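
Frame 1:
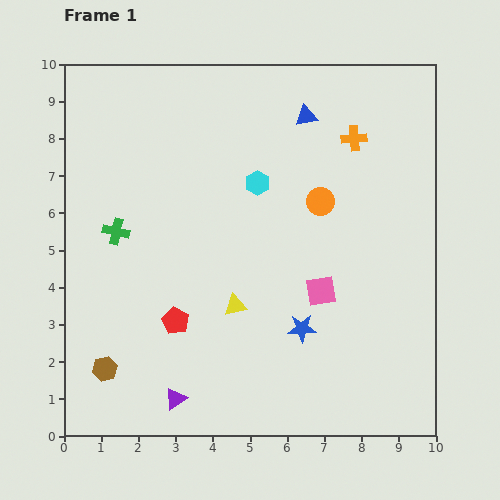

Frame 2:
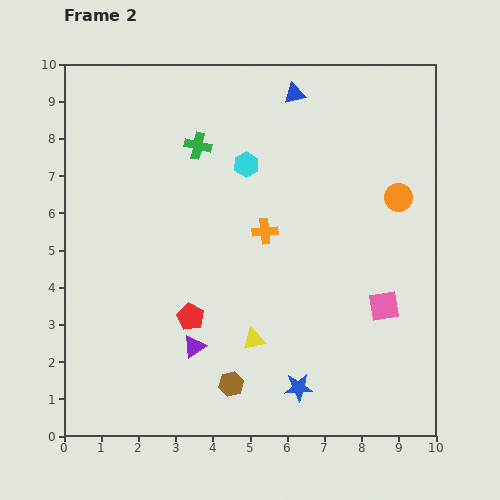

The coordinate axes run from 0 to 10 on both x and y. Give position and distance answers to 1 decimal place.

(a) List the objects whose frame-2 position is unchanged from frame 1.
none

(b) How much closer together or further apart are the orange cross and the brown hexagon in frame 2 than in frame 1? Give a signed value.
-4.9

Distance in frame 1: 9.1. Distance in frame 2: 4.2.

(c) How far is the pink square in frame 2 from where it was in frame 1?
1.7

The pink square moved from (6.9, 3.9) to (8.6, 3.5), a distance of √(1.7² + 0.4²) ≈ 1.7.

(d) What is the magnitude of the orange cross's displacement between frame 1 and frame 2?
3.5

The orange cross moved from (7.8, 8.0) to (5.4, 5.5), a distance of √(2.4² + 2.5²) ≈ 3.5.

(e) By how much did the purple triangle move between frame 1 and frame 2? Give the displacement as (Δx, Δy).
(0.5, 1.4)

The purple triangle was at (3.0, 1.0) in frame 1 and (3.5, 2.4) in frame 2.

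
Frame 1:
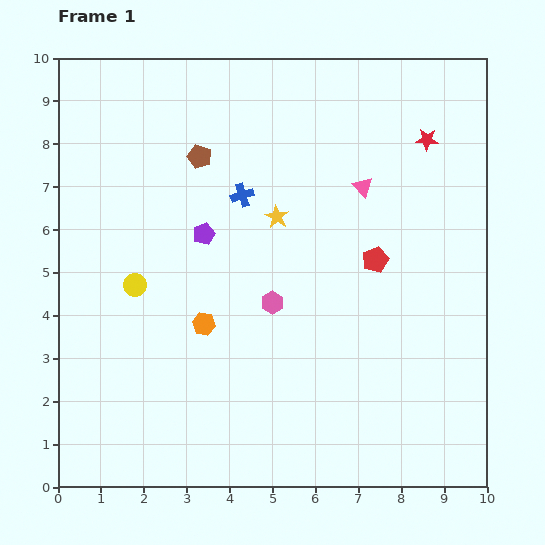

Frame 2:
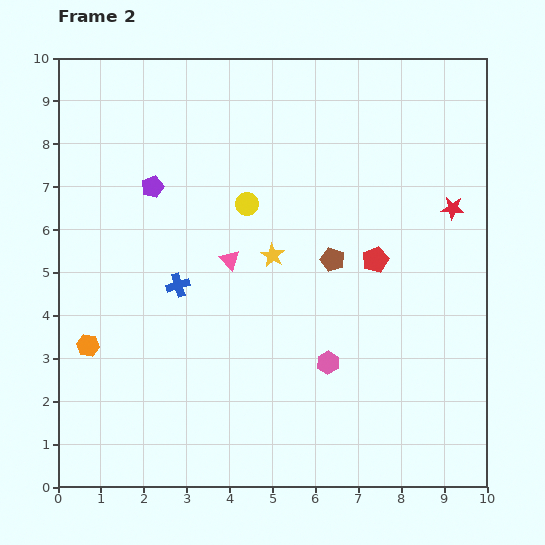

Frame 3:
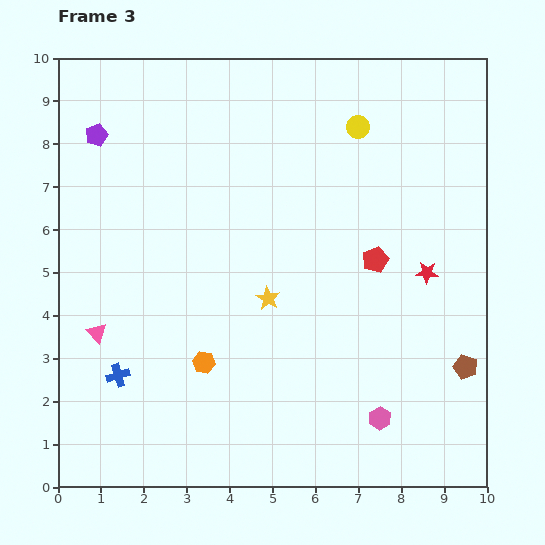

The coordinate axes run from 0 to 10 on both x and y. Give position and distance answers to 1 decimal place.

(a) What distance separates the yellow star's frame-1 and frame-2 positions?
0.9

The yellow star moved from (5.1, 6.3) to (5.0, 5.4), a distance of √(0.1² + 0.9²) ≈ 0.9.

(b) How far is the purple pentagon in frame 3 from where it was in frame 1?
3.4

The purple pentagon moved from (3.4, 5.9) to (0.9, 8.2), a distance of √(2.5² + 2.3²) ≈ 3.4.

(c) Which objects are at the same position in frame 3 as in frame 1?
the red pentagon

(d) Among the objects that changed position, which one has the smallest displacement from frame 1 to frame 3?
the orange hexagon

(moved 0.9)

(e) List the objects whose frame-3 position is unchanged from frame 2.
the red pentagon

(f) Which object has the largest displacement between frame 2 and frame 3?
the brown pentagon

(moved 4.0; next 3.5)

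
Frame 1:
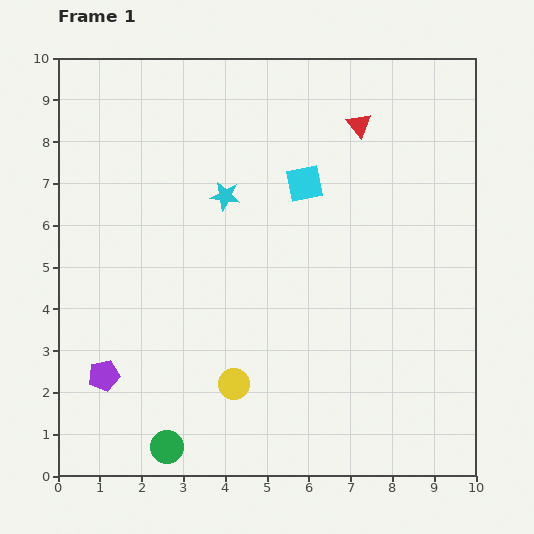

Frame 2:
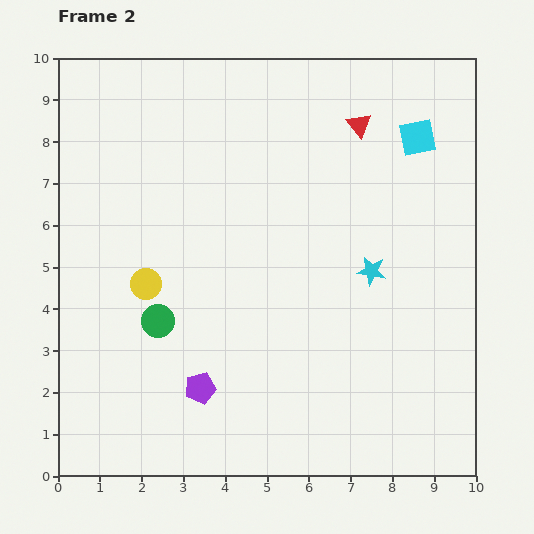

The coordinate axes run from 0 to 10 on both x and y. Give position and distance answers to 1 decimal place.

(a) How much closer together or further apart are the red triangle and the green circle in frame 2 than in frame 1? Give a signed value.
-2.3

Distance in frame 1: 9.0. Distance in frame 2: 6.7.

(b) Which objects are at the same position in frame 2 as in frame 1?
the red triangle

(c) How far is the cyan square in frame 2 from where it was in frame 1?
2.9

The cyan square moved from (5.9, 7.0) to (8.6, 8.1), a distance of √(2.7² + 1.1²) ≈ 2.9.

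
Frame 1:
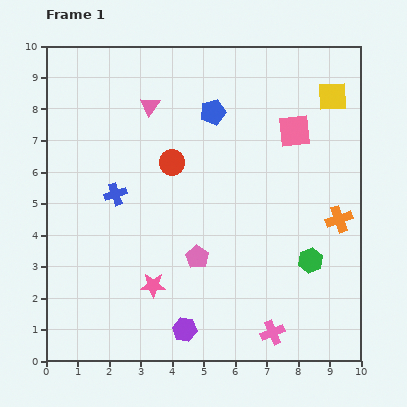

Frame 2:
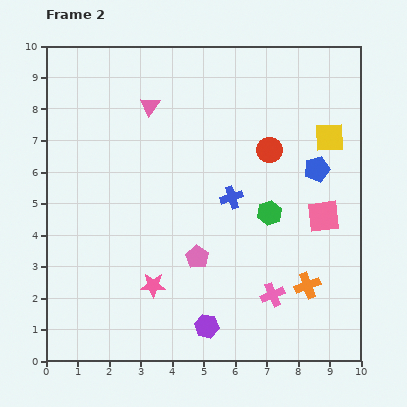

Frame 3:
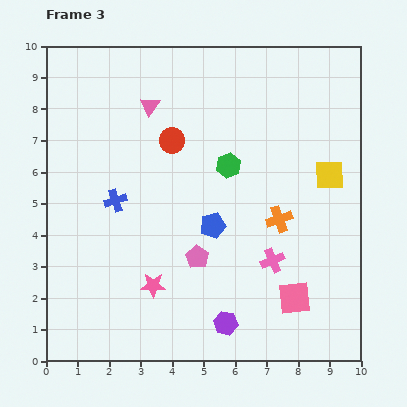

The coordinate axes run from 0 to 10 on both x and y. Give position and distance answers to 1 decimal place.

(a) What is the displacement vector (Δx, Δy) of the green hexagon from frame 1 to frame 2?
(-1.3, 1.5)

The green hexagon was at (8.4, 3.2) in frame 1 and (7.1, 4.7) in frame 2.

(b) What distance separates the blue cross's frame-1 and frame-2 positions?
3.7

The blue cross moved from (2.2, 5.3) to (5.9, 5.2), a distance of √(3.7² + 0.1²) ≈ 3.7.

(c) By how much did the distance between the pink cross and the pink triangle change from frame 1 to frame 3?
-1.9

Distance in frame 1: 8.2. Distance in frame 3: 6.3.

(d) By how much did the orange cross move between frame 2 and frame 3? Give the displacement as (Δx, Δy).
(-0.9, 2.1)

The orange cross was at (8.3, 2.4) in frame 2 and (7.4, 4.5) in frame 3.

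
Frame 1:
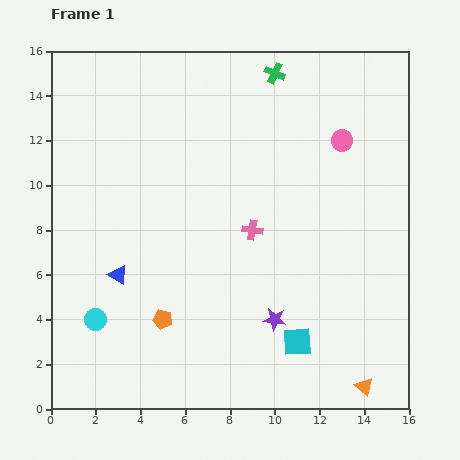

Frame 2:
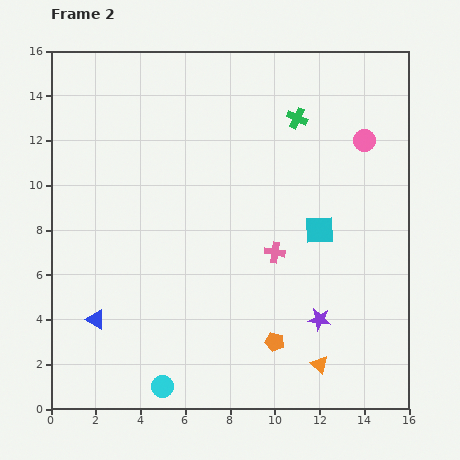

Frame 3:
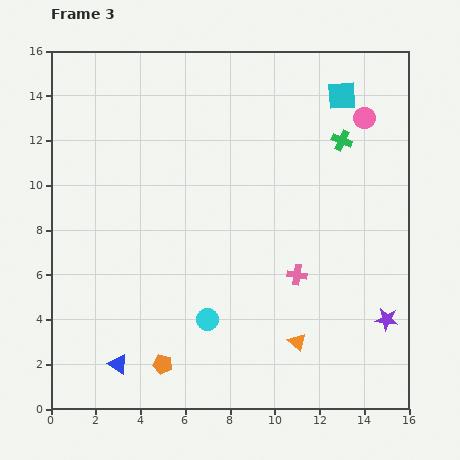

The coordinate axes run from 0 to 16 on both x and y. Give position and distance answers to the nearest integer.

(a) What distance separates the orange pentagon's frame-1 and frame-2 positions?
5

The orange pentagon moved from (5, 4) to (10, 3), a distance of √(5² + 1²) ≈ 5.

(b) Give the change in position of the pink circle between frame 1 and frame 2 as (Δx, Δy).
(1, 0)

The pink circle was at (13, 12) in frame 1 and (14, 12) in frame 2.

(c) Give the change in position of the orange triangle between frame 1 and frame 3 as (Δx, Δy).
(-3, 2)

The orange triangle was at (14, 1) in frame 1 and (11, 3) in frame 3.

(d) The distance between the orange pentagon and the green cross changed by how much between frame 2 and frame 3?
+3

Distance in frame 2: 10. Distance in frame 3: 13.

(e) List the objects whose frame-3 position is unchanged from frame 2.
none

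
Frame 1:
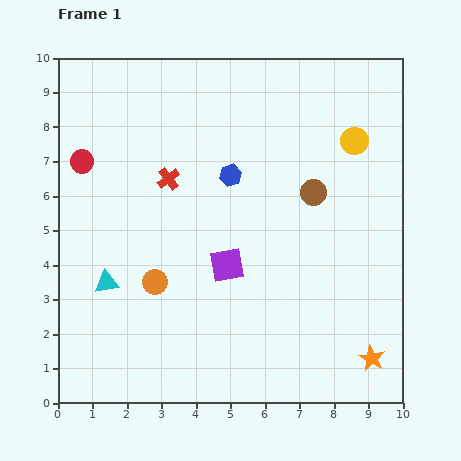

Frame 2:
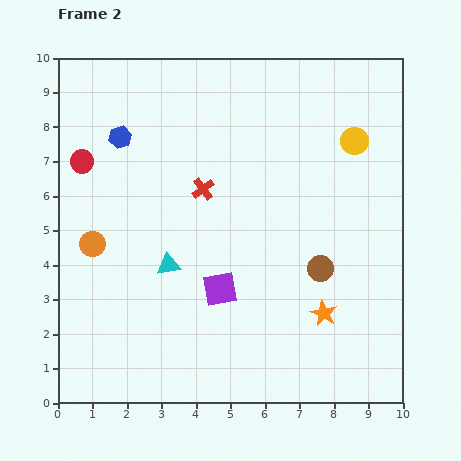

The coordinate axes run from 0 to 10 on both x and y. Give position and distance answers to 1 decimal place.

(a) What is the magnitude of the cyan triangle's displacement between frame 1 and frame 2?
1.9

The cyan triangle moved from (1.4, 3.5) to (3.2, 4.0), a distance of √(1.8² + 0.5²) ≈ 1.9.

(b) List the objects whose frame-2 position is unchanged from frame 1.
the red circle, the yellow circle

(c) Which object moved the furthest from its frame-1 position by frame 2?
the blue hexagon

(moved 3.4; next 2.2)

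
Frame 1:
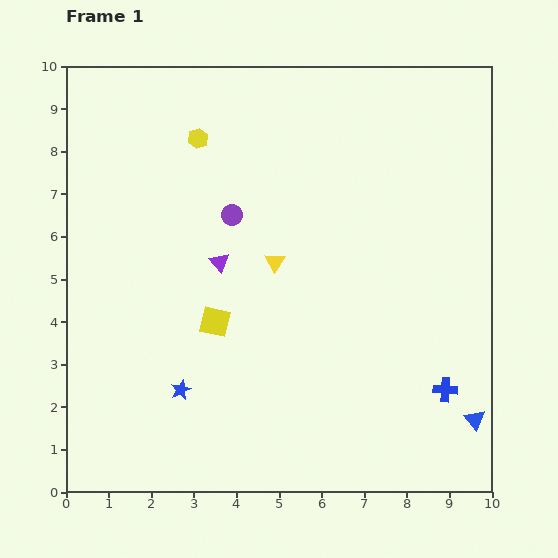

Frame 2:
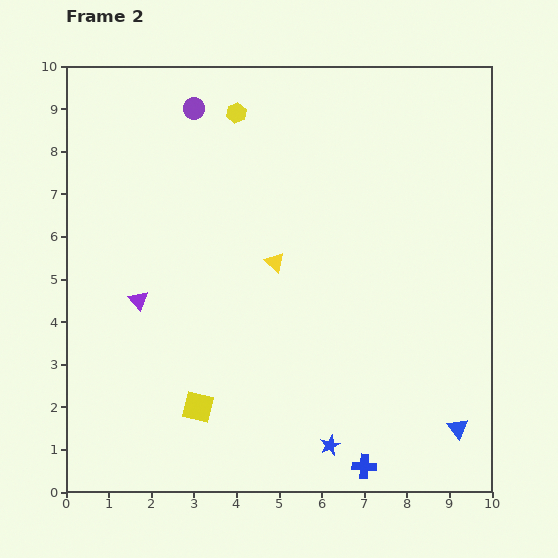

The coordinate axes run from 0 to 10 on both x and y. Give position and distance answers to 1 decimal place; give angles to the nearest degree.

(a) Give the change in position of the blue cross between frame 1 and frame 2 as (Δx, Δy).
(-1.9, -1.8)

The blue cross was at (8.9, 2.4) in frame 1 and (7.0, 0.6) in frame 2.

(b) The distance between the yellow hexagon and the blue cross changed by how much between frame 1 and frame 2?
+0.5

Distance in frame 1: 8.3. Distance in frame 2: 8.8.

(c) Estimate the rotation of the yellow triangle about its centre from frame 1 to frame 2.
17° counter-clockwise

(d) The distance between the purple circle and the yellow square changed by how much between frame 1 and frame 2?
+4.5

Distance in frame 1: 2.5. Distance in frame 2: 7.0.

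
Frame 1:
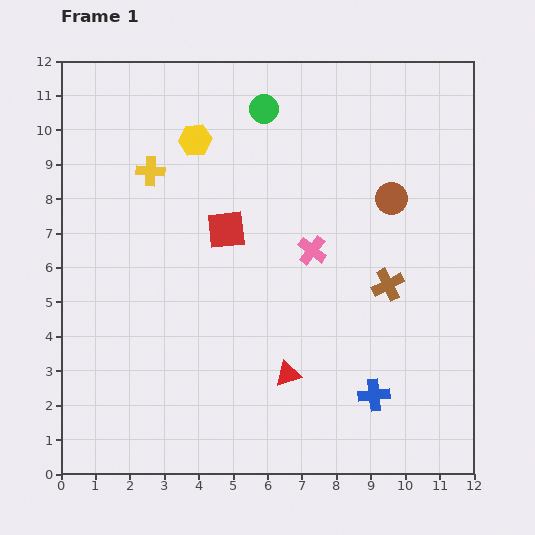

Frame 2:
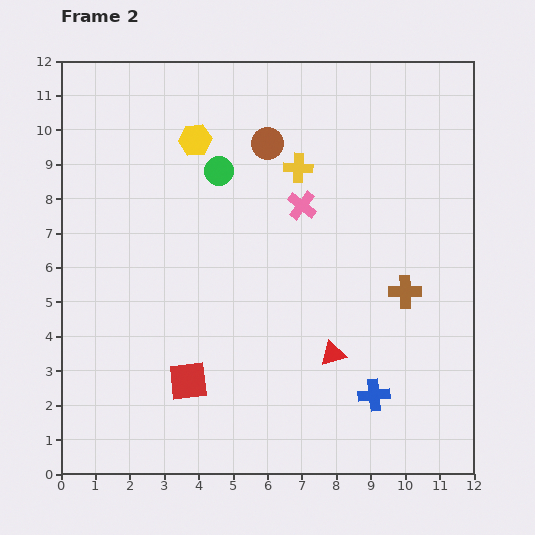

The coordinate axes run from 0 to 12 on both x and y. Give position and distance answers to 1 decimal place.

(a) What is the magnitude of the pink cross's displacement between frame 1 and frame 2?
1.3

The pink cross moved from (7.3, 6.5) to (7.0, 7.8), a distance of √(0.3² + 1.3²) ≈ 1.3.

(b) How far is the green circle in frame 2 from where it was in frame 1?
2.2

The green circle moved from (5.9, 10.6) to (4.6, 8.8), a distance of √(1.3² + 1.8²) ≈ 2.2.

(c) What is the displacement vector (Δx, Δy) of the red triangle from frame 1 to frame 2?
(1.3, 0.6)

The red triangle was at (6.6, 2.9) in frame 1 and (7.9, 3.5) in frame 2.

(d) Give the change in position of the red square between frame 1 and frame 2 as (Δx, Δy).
(-1.1, -4.4)

The red square was at (4.8, 7.1) in frame 1 and (3.7, 2.7) in frame 2.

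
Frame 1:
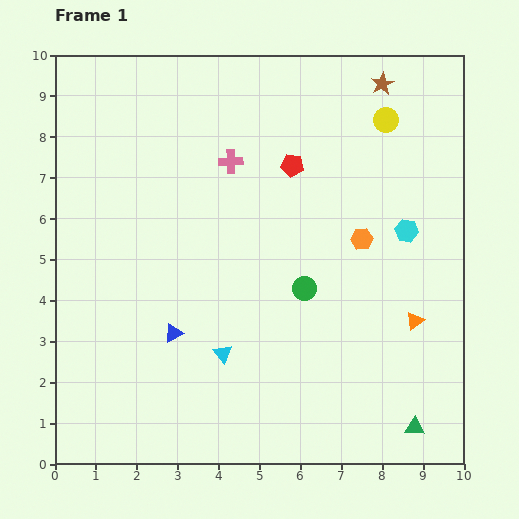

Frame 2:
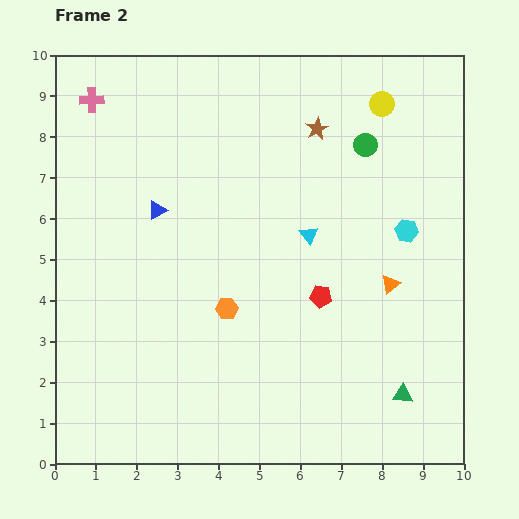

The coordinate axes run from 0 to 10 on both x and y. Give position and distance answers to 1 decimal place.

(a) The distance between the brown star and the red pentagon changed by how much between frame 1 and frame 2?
+1.1

Distance in frame 1: 3.0. Distance in frame 2: 4.1.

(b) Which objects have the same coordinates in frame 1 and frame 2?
the cyan hexagon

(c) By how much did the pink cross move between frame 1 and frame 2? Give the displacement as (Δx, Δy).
(-3.4, 1.5)

The pink cross was at (4.3, 7.4) in frame 1 and (0.9, 8.9) in frame 2.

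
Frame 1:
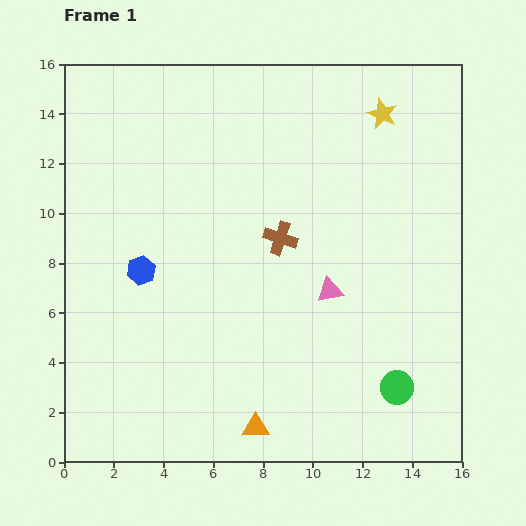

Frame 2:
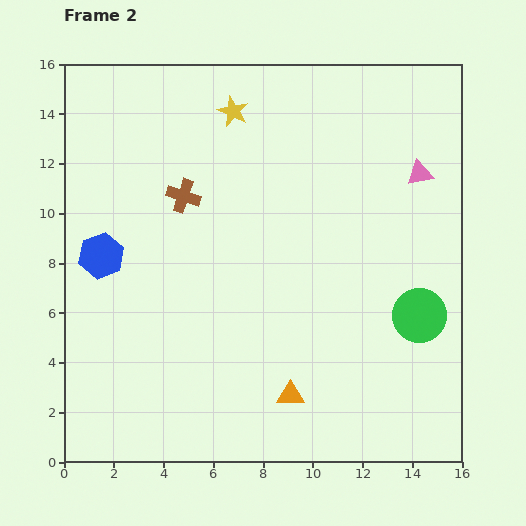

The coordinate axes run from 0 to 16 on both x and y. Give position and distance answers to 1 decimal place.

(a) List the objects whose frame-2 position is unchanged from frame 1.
none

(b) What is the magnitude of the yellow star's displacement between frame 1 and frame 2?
6.0

The yellow star moved from (12.8, 14.0) to (6.8, 14.1), a distance of √(6.0² + 0.1²) ≈ 6.0.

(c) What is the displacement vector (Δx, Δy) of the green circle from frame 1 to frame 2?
(0.9, 2.9)

The green circle was at (13.4, 3.0) in frame 1 and (14.3, 5.9) in frame 2.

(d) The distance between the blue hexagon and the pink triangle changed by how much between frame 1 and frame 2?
+5.6

Distance in frame 1: 7.6. Distance in frame 2: 13.2.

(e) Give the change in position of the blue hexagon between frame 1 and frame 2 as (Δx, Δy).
(-1.6, 0.6)

The blue hexagon was at (3.1, 7.7) in frame 1 and (1.5, 8.3) in frame 2.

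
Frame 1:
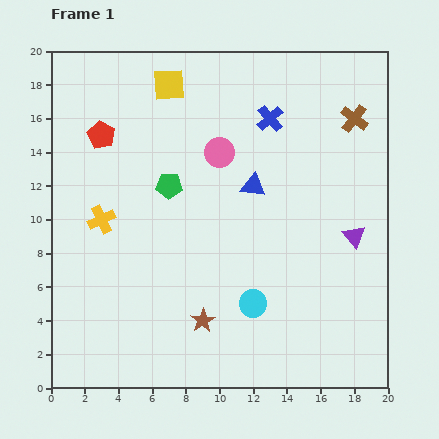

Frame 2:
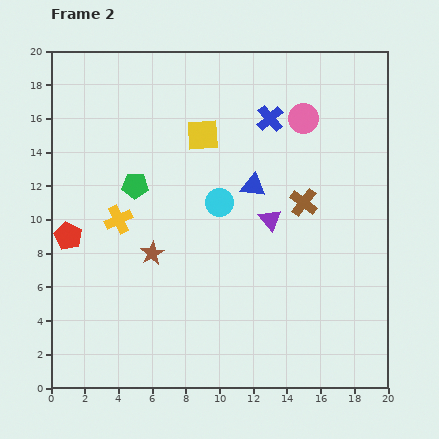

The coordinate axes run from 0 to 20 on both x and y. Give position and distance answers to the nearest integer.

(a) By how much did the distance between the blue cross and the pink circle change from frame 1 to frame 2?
-2

Distance in frame 1: 4. Distance in frame 2: 2.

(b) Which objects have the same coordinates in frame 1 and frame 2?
the blue cross, the blue triangle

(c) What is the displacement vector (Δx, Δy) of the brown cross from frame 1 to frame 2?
(-3, -5)

The brown cross was at (18, 16) in frame 1 and (15, 11) in frame 2.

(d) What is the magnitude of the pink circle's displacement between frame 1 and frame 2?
5

The pink circle moved from (10, 14) to (15, 16), a distance of √(5² + 2²) ≈ 5.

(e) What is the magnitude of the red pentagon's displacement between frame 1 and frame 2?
6

The red pentagon moved from (3, 15) to (1, 9), a distance of √(2² + 6²) ≈ 6.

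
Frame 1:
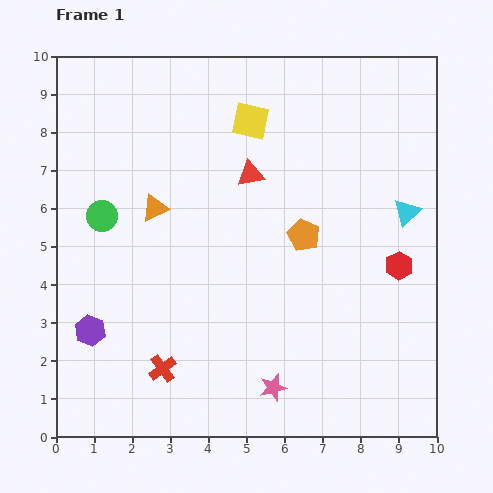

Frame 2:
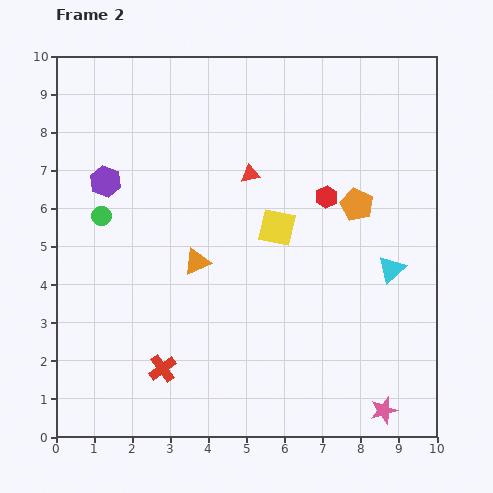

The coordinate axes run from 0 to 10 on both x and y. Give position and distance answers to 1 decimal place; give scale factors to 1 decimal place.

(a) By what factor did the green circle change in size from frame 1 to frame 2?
0.6×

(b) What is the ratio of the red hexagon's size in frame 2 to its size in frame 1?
0.8×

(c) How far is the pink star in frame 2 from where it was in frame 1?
3.0

The pink star moved from (5.7, 1.3) to (8.6, 0.7), a distance of √(2.9² + 0.6²) ≈ 3.0.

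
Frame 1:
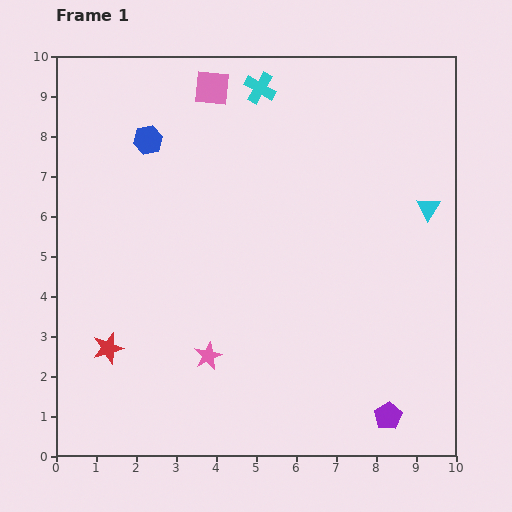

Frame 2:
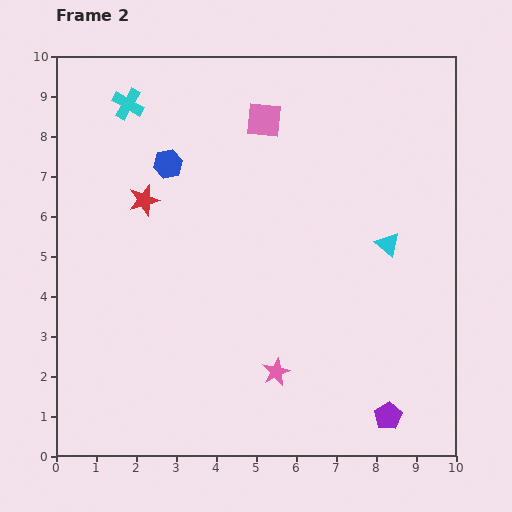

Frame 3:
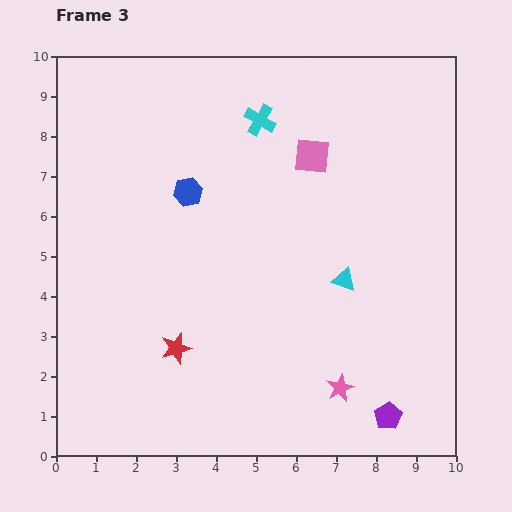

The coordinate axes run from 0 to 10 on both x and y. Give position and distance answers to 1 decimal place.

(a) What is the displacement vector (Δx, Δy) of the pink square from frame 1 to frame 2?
(1.3, -0.8)

The pink square was at (3.9, 9.2) in frame 1 and (5.2, 8.4) in frame 2.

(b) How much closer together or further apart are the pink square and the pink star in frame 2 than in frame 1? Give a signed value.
-0.4

Distance in frame 1: 6.7. Distance in frame 2: 6.3.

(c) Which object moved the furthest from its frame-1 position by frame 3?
the pink star

(moved 3.4; next 3.0)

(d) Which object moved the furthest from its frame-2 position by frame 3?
the red star

(moved 3.8; next 3.3)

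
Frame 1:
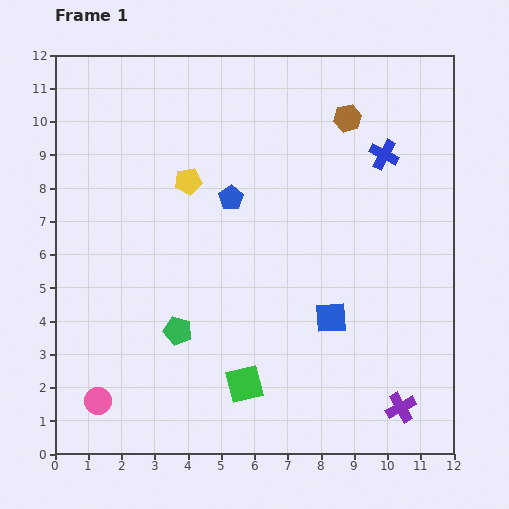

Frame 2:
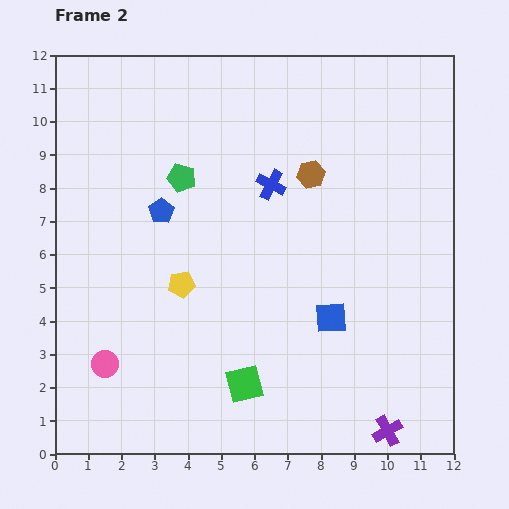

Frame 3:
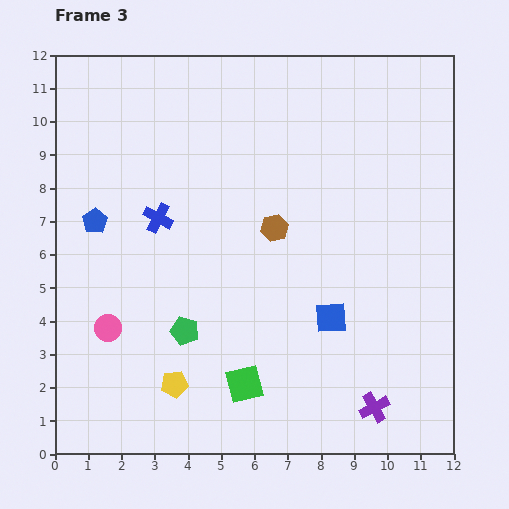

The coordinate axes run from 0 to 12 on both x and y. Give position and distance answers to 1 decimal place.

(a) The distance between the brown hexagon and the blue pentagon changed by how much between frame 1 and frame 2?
+0.4

Distance in frame 1: 4.2. Distance in frame 2: 4.6.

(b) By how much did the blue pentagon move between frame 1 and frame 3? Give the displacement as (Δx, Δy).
(-4.1, -0.7)

The blue pentagon was at (5.3, 7.7) in frame 1 and (1.2, 7.0) in frame 3.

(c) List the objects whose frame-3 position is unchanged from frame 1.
the blue square, the green square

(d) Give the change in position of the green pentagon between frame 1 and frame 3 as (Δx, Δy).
(0.2, 0.0)

The green pentagon was at (3.7, 3.7) in frame 1 and (3.9, 3.7) in frame 3.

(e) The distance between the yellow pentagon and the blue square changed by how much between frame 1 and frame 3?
-0.8

Distance in frame 1: 5.9. Distance in frame 3: 5.1.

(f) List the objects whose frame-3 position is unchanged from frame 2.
the blue square, the green square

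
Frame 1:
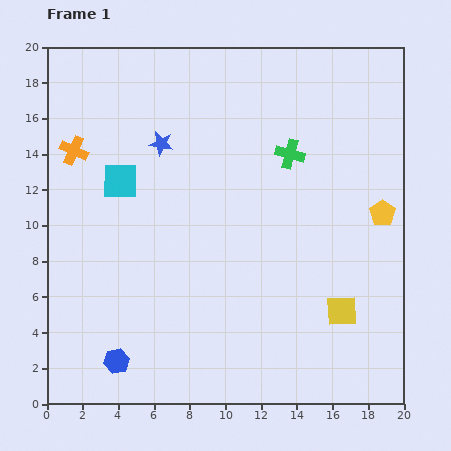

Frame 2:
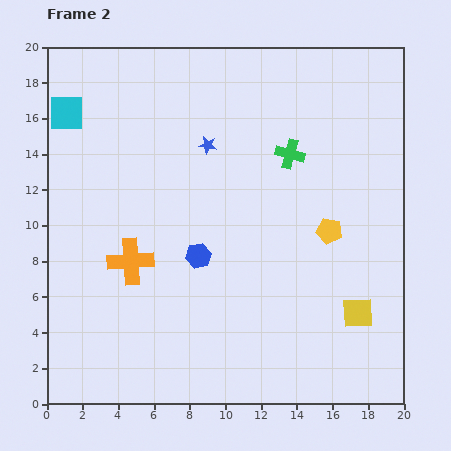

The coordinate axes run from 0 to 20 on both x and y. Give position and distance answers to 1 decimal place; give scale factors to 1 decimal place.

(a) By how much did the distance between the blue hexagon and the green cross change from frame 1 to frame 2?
-7.5

Distance in frame 1: 15.1. Distance in frame 2: 7.6.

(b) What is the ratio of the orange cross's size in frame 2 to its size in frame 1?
1.6×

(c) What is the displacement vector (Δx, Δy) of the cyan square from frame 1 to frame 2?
(-3.0, 3.8)

The cyan square was at (4.1, 12.5) in frame 1 and (1.1, 16.3) in frame 2.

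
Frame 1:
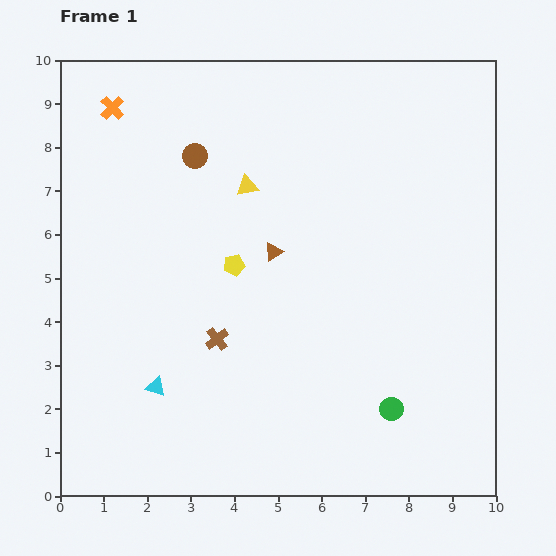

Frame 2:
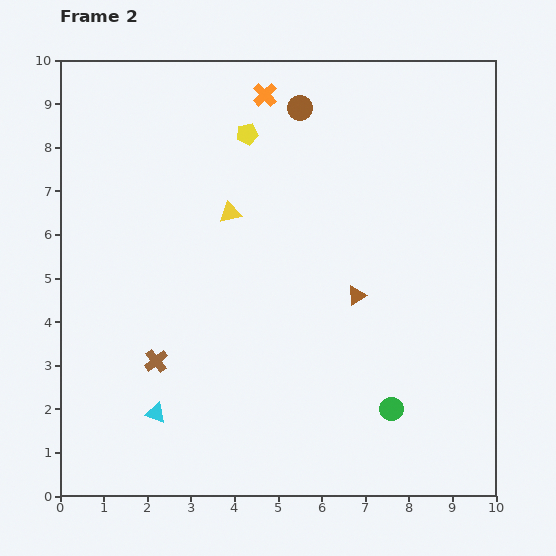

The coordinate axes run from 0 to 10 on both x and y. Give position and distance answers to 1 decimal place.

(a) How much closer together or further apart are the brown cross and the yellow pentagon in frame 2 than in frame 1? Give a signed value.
+3.9

Distance in frame 1: 1.7. Distance in frame 2: 5.6.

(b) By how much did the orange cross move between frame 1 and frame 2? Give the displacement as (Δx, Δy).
(3.5, 0.3)

The orange cross was at (1.2, 8.9) in frame 1 and (4.7, 9.2) in frame 2.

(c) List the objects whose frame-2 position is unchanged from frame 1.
the green circle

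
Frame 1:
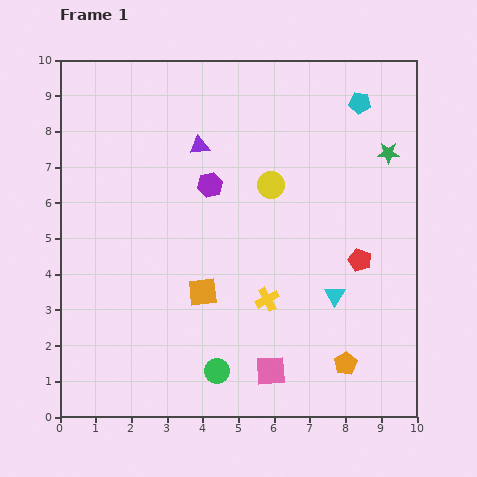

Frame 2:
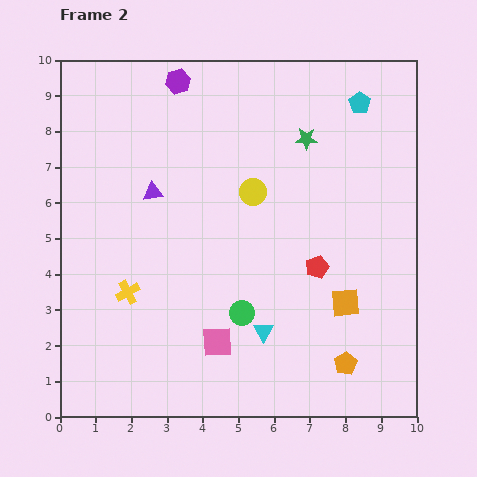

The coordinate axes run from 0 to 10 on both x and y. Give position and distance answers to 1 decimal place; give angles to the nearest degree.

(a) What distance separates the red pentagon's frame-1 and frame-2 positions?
1.2

The red pentagon moved from (8.4, 4.4) to (7.2, 4.2), a distance of √(1.2² + 0.2²) ≈ 1.2.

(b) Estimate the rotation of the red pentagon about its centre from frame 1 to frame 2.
30° clockwise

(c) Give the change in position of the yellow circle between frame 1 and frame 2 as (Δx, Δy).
(-0.5, -0.2)

The yellow circle was at (5.9, 6.5) in frame 1 and (5.4, 6.3) in frame 2.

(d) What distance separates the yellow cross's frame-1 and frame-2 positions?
3.9

The yellow cross moved from (5.8, 3.3) to (1.9, 3.5), a distance of √(3.9² + 0.2²) ≈ 3.9.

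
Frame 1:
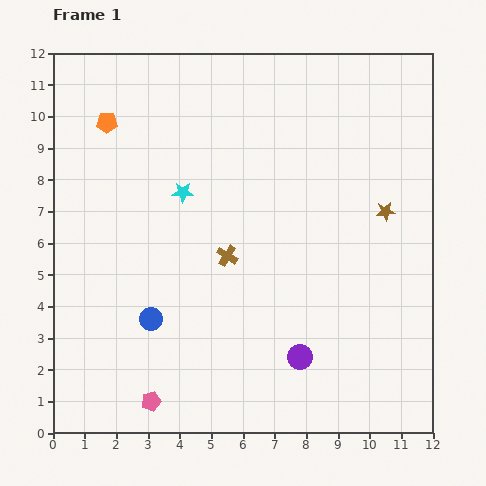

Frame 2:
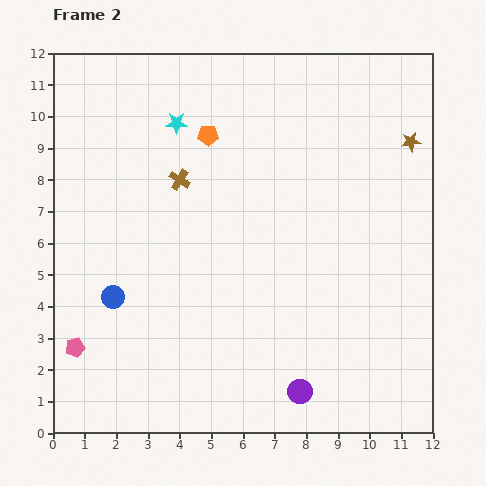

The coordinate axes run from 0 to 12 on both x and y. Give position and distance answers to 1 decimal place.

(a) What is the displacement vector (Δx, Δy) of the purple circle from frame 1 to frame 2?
(0.0, -1.1)

The purple circle was at (7.8, 2.4) in frame 1 and (7.8, 1.3) in frame 2.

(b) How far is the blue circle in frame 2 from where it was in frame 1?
1.4

The blue circle moved from (3.1, 3.6) to (1.9, 4.3), a distance of √(1.2² + 0.7²) ≈ 1.4.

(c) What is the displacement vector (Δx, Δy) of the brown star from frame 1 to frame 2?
(0.8, 2.2)

The brown star was at (10.5, 7.0) in frame 1 and (11.3, 9.2) in frame 2.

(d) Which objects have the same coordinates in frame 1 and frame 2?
none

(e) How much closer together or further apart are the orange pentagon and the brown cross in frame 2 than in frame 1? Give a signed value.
-4.0

Distance in frame 1: 5.7. Distance in frame 2: 1.7.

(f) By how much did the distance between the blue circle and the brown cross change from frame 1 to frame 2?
+1.2

Distance in frame 1: 3.1. Distance in frame 2: 4.3.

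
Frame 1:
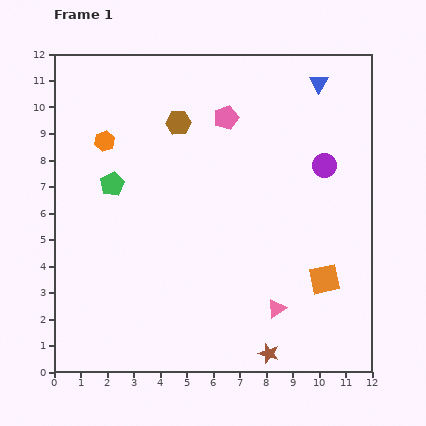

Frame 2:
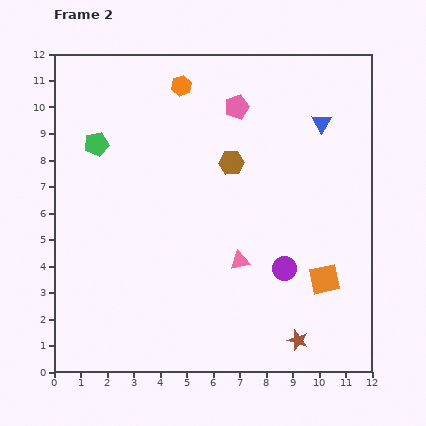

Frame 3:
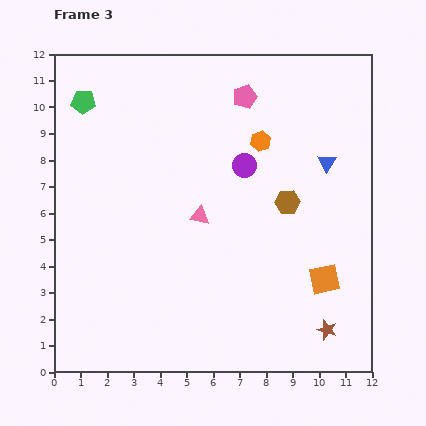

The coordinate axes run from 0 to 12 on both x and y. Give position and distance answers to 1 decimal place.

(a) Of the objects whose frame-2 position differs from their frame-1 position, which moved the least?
the pink pentagon

(moved 0.6)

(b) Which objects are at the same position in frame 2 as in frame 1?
the orange square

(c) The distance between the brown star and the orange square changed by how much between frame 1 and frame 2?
-1.0

Distance in frame 1: 3.5. Distance in frame 2: 2.5.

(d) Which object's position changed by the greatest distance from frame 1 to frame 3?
the orange hexagon

(moved 5.9; next 5.1)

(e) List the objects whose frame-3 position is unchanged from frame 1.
the orange square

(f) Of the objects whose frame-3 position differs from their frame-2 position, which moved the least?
the pink pentagon

(moved 0.5)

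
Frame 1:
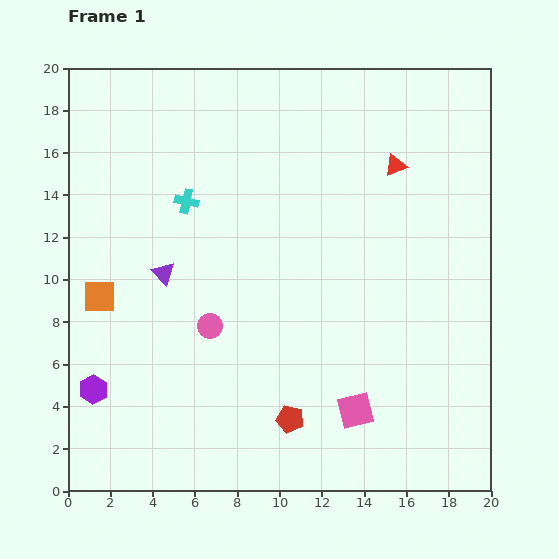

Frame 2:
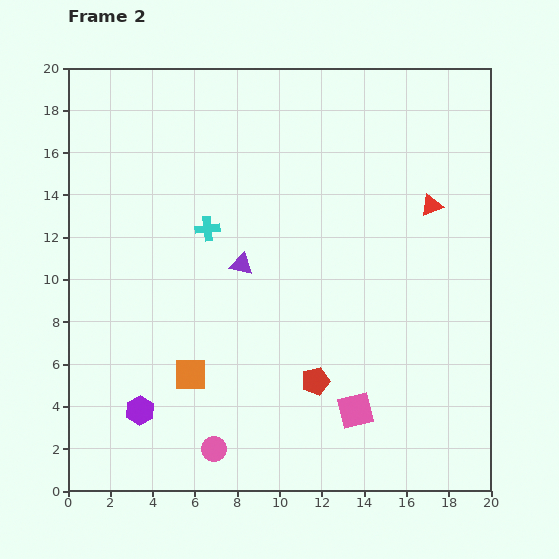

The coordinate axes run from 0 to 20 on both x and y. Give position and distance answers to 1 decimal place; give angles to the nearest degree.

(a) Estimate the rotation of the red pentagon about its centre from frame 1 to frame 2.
28° counter-clockwise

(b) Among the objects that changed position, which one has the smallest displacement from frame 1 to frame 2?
the cyan cross

(moved 1.6)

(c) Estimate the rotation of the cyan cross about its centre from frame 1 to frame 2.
19° counter-clockwise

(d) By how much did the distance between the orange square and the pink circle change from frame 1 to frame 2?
-1.7

Distance in frame 1: 5.4. Distance in frame 2: 3.7.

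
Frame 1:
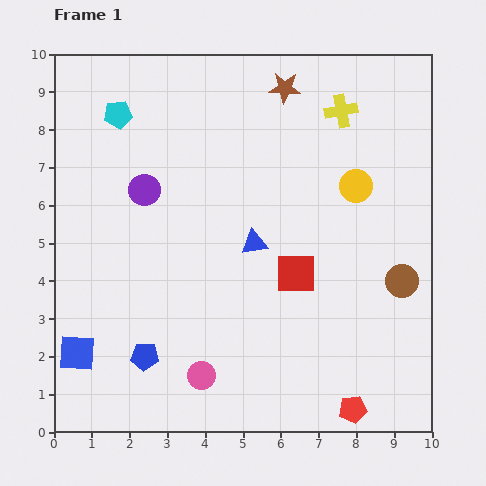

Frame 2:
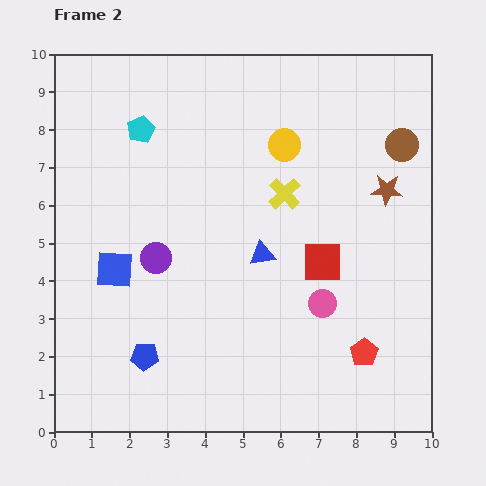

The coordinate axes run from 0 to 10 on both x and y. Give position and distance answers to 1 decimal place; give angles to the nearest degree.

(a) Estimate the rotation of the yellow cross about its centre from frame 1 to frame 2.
34° counter-clockwise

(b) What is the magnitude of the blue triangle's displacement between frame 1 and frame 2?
0.4

The blue triangle moved from (5.3, 5.0) to (5.5, 4.7), a distance of √(0.2² + 0.3²) ≈ 0.4.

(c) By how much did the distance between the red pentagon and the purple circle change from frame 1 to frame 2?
-2.0

Distance in frame 1: 8.0. Distance in frame 2: 6.0.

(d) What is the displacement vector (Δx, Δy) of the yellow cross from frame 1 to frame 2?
(-1.5, -2.2)

The yellow cross was at (7.6, 8.5) in frame 1 and (6.1, 6.3) in frame 2.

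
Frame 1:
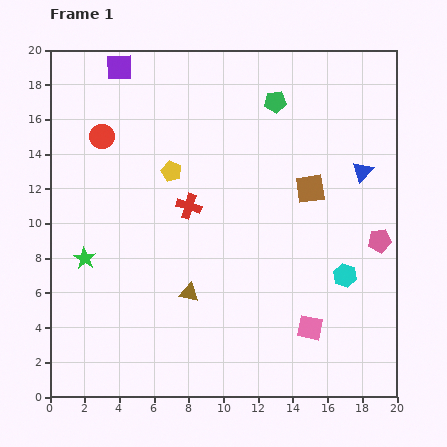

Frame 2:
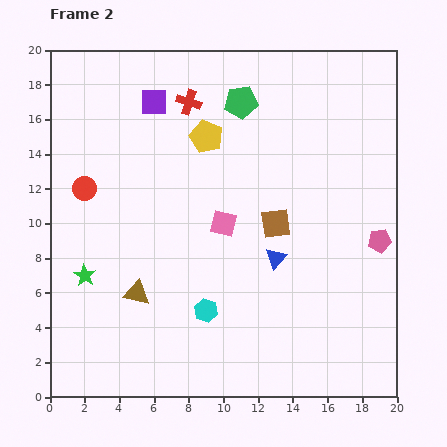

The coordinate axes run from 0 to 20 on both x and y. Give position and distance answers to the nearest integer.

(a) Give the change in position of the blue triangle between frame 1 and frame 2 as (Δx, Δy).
(-5, -5)

The blue triangle was at (18, 13) in frame 1 and (13, 8) in frame 2.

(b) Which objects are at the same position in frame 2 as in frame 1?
the pink pentagon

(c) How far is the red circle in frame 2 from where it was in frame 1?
3

The red circle moved from (3, 15) to (2, 12), a distance of √(1² + 3²) ≈ 3.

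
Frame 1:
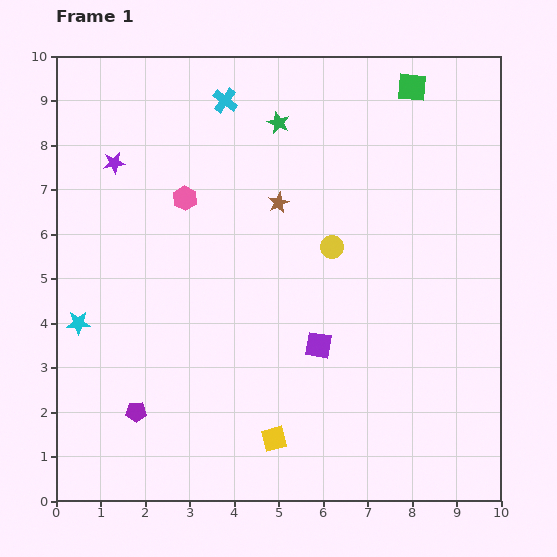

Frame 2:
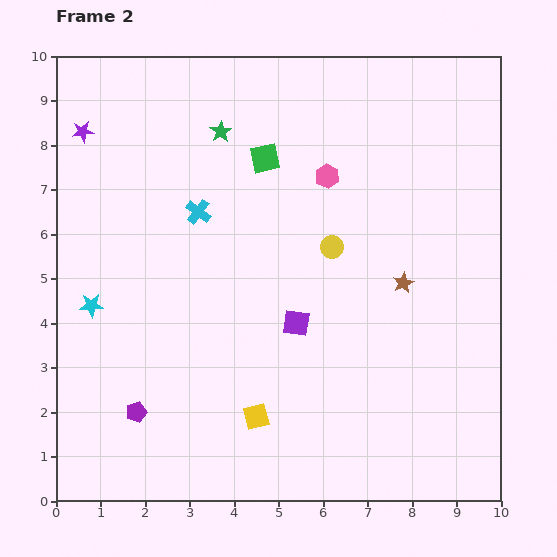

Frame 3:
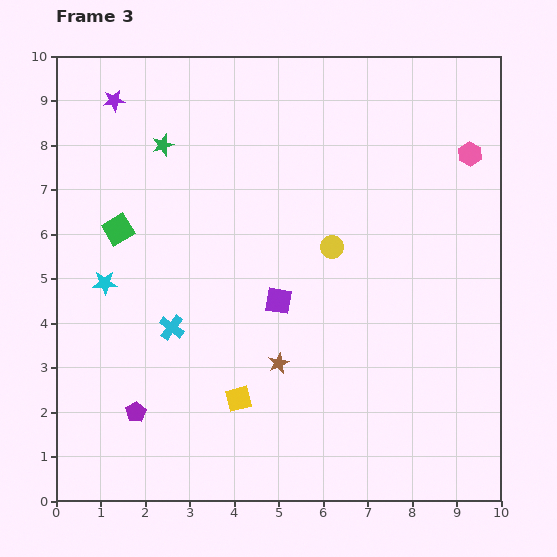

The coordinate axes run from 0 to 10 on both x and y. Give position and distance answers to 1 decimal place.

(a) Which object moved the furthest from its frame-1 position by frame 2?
the green square

(moved 3.7; next 3.3)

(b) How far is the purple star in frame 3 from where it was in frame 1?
1.4

The purple star moved from (1.3, 7.6) to (1.3, 9.0), a distance of √(0.0² + 1.4²) ≈ 1.4.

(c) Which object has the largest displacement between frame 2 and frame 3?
the green square

(moved 3.7; next 3.3)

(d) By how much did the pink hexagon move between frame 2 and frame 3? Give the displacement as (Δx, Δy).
(3.2, 0.5)

The pink hexagon was at (6.1, 7.3) in frame 2 and (9.3, 7.8) in frame 3.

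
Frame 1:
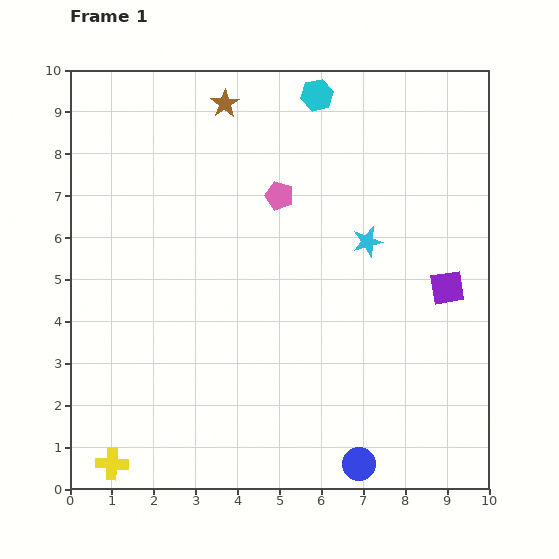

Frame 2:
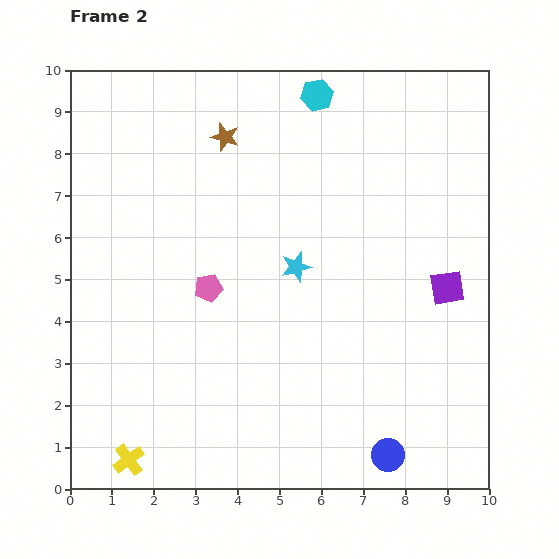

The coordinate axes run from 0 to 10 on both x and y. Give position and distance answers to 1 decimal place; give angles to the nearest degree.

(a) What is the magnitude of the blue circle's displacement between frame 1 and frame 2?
0.7

The blue circle moved from (6.9, 0.6) to (7.6, 0.8), a distance of √(0.7² + 0.2²) ≈ 0.7.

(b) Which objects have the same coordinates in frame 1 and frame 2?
the cyan hexagon, the purple square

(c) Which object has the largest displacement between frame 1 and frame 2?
the pink pentagon

(moved 2.8; next 1.8)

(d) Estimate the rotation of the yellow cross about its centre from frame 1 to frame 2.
38° counter-clockwise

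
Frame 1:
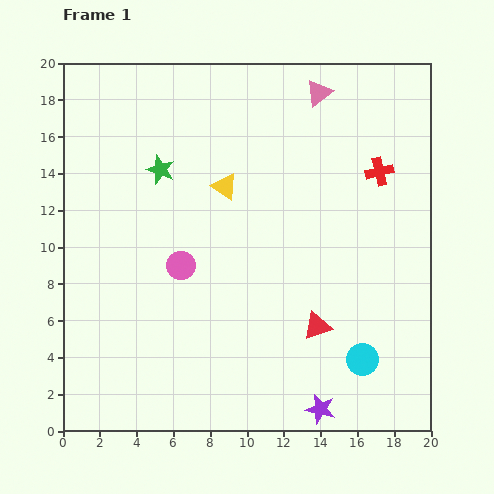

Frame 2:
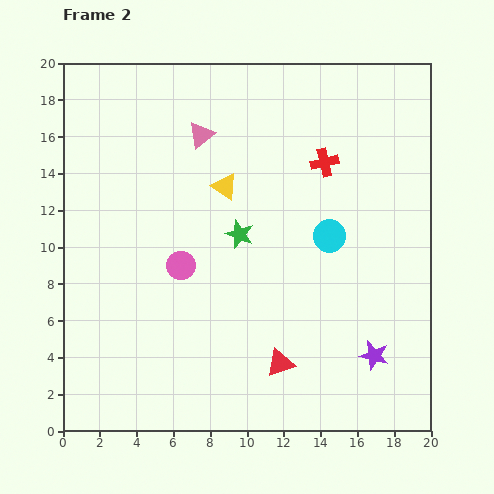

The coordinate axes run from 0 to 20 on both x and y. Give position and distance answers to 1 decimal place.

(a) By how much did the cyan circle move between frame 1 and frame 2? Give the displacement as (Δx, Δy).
(-1.8, 6.7)

The cyan circle was at (16.3, 3.9) in frame 1 and (14.5, 10.6) in frame 2.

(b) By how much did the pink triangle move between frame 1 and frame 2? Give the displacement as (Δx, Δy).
(-6.4, -2.3)

The pink triangle was at (13.9, 18.4) in frame 1 and (7.5, 16.1) in frame 2.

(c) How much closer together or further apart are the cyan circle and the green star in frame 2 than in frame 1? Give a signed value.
-10.2

Distance in frame 1: 15.1. Distance in frame 2: 4.9.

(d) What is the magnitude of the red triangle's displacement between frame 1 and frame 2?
2.8

The red triangle moved from (13.8, 5.7) to (11.8, 3.7), a distance of √(2.0² + 2.0²) ≈ 2.8.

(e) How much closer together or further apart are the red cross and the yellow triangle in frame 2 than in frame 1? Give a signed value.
-2.8

Distance in frame 1: 8.4. Distance in frame 2: 5.6.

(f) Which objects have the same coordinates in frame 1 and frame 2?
the pink circle, the yellow triangle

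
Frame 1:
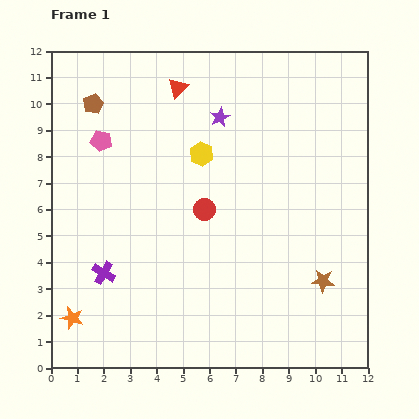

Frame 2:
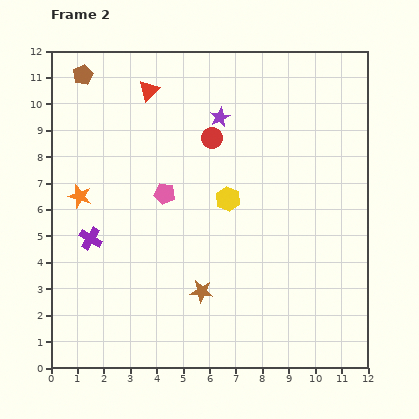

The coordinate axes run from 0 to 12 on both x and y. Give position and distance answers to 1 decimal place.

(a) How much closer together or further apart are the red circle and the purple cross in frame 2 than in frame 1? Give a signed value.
+1.5

Distance in frame 1: 4.5. Distance in frame 2: 6.0.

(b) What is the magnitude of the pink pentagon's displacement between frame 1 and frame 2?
3.1

The pink pentagon moved from (1.9, 8.6) to (4.3, 6.6), a distance of √(2.4² + 2.0²) ≈ 3.1.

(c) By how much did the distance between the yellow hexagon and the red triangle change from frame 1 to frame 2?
+2.4

Distance in frame 1: 2.7. Distance in frame 2: 5.1.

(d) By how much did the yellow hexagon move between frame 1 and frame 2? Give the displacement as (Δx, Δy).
(1.0, -1.7)

The yellow hexagon was at (5.7, 8.1) in frame 1 and (6.7, 6.4) in frame 2.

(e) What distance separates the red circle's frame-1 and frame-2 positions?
2.7

The red circle moved from (5.8, 6.0) to (6.1, 8.7), a distance of √(0.3² + 2.7²) ≈ 2.7.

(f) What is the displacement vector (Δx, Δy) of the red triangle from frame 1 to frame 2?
(-1.1, -0.1)

The red triangle was at (4.8, 10.6) in frame 1 and (3.7, 10.5) in frame 2.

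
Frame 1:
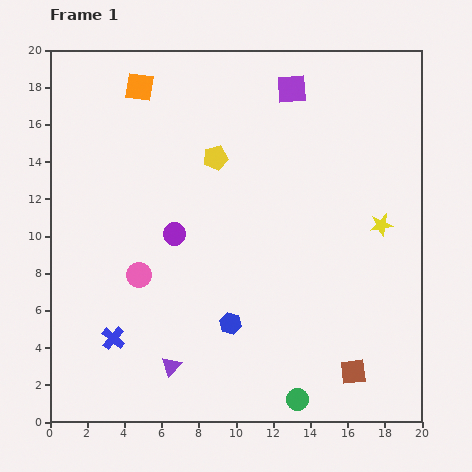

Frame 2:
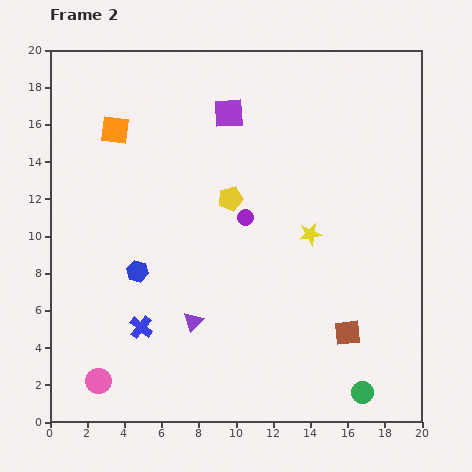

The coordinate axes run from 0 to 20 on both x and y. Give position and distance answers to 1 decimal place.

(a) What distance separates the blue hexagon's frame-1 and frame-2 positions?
5.7

The blue hexagon moved from (9.7, 5.3) to (4.7, 8.1), a distance of √(5.0² + 2.8²) ≈ 5.7.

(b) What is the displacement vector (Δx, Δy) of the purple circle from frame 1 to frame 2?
(3.8, 0.9)

The purple circle was at (6.7, 10.1) in frame 1 and (10.5, 11.0) in frame 2.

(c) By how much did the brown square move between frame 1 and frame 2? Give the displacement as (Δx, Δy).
(-0.3, 2.1)

The brown square was at (16.3, 2.7) in frame 1 and (16.0, 4.8) in frame 2.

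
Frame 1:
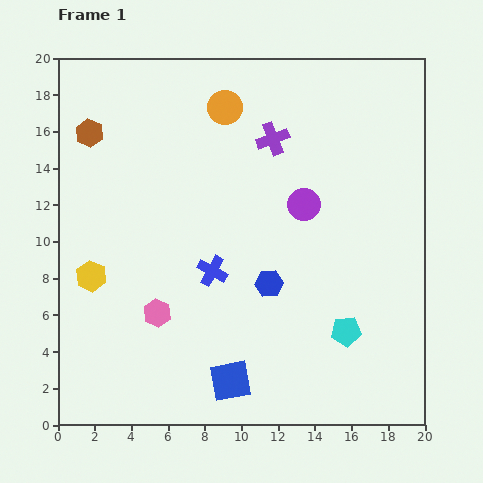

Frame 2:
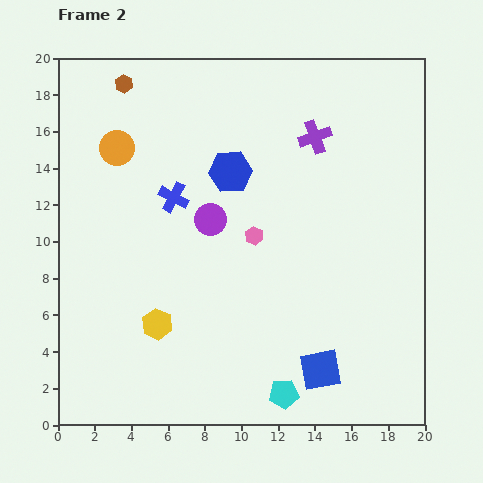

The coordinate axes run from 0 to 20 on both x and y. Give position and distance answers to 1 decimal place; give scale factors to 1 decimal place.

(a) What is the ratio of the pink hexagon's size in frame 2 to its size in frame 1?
0.7×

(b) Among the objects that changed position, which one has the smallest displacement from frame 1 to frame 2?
the purple cross

(moved 2.3)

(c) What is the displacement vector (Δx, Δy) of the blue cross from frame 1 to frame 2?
(-2.1, 4.0)

The blue cross was at (8.4, 8.4) in frame 1 and (6.3, 12.4) in frame 2.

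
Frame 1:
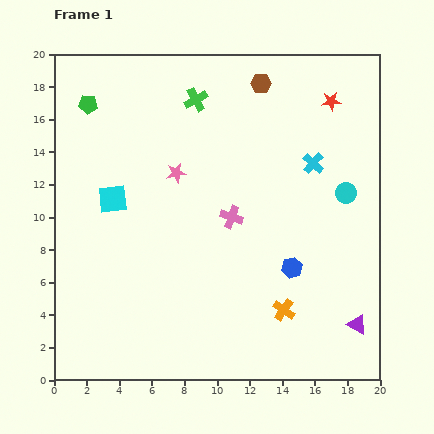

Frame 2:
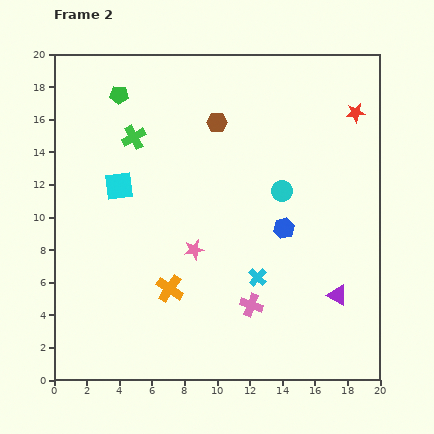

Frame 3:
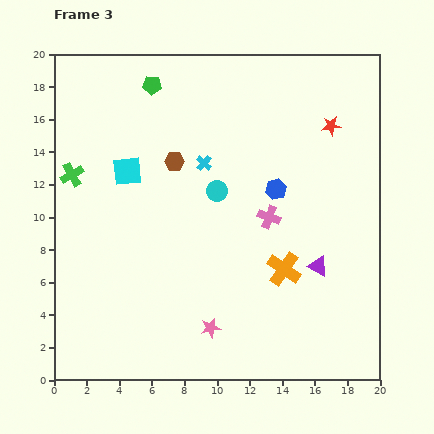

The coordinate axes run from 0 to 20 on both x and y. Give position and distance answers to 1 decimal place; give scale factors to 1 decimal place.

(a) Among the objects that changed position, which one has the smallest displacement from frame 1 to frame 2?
the cyan square

(moved 0.9)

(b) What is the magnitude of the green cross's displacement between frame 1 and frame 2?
4.4

The green cross moved from (8.7, 17.2) to (4.9, 14.9), a distance of √(3.8² + 2.3²) ≈ 4.4.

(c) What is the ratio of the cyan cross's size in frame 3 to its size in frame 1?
0.7×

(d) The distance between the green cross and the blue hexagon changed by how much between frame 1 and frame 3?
+0.6

Distance in frame 1: 11.9. Distance in frame 3: 12.5.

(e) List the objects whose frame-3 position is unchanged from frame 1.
none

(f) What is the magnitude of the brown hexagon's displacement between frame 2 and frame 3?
3.5

The brown hexagon moved from (10.0, 15.8) to (7.4, 13.4), a distance of √(2.6² + 2.4²) ≈ 3.5.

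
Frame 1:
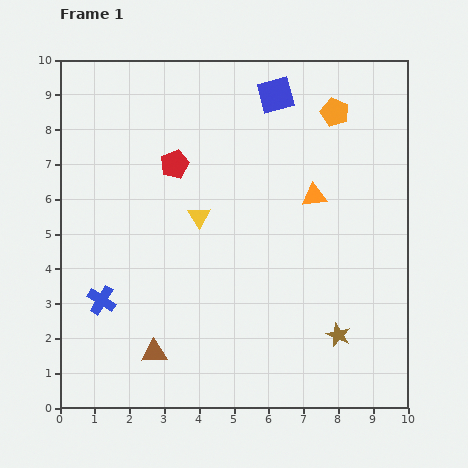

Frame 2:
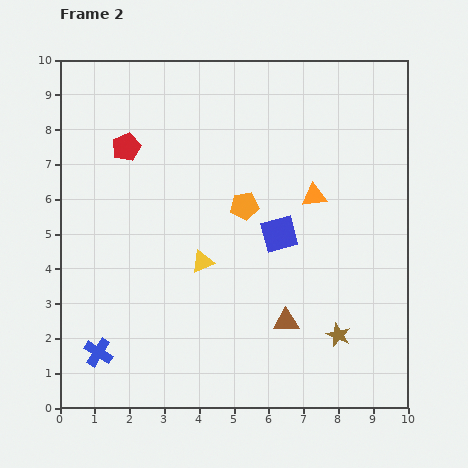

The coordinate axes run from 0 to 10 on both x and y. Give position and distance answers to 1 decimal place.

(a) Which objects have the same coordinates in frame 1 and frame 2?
the brown star, the orange triangle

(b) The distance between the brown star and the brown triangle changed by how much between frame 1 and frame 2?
-3.7

Distance in frame 1: 5.3. Distance in frame 2: 1.6.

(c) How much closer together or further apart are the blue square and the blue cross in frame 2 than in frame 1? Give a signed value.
-1.5

Distance in frame 1: 7.7. Distance in frame 2: 6.2.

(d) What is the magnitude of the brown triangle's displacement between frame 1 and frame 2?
3.9

The brown triangle moved from (2.7, 1.6) to (6.5, 2.5), a distance of √(3.8² + 0.9²) ≈ 3.9.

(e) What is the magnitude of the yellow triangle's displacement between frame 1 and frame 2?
1.3

The yellow triangle moved from (4.0, 5.5) to (4.1, 4.2), a distance of √(0.1² + 1.3²) ≈ 1.3.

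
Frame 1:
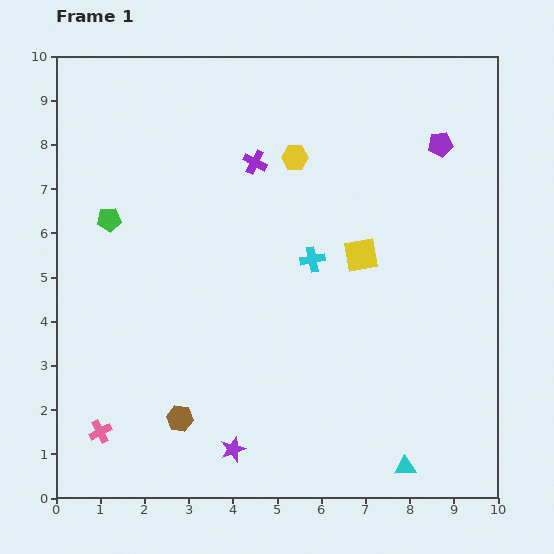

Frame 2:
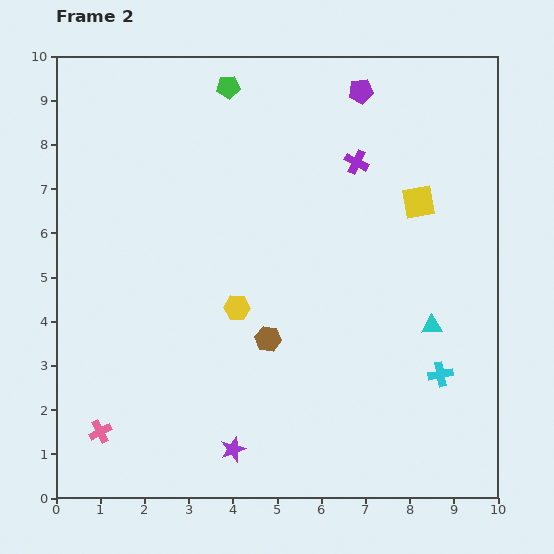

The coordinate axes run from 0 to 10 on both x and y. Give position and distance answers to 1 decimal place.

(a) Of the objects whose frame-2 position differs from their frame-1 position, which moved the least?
the yellow square

(moved 1.8)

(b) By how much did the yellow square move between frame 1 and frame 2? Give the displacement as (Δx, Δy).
(1.3, 1.2)

The yellow square was at (6.9, 5.5) in frame 1 and (8.2, 6.7) in frame 2.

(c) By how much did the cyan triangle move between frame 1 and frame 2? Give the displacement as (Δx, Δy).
(0.6, 3.2)

The cyan triangle was at (7.9, 0.7) in frame 1 and (8.5, 3.9) in frame 2.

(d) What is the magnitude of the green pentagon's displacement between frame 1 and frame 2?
4.0

The green pentagon moved from (1.2, 6.3) to (3.9, 9.3), a distance of √(2.7² + 3.0²) ≈ 4.0.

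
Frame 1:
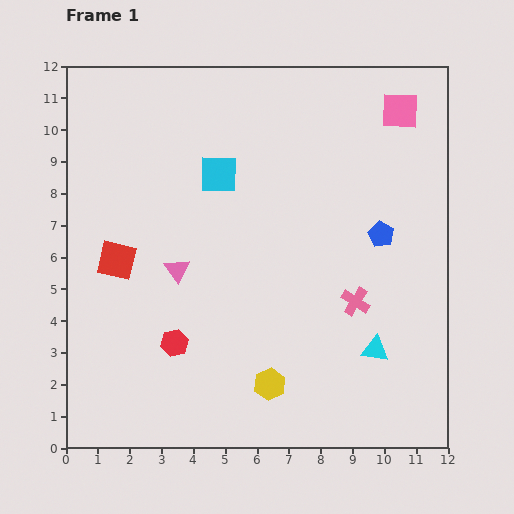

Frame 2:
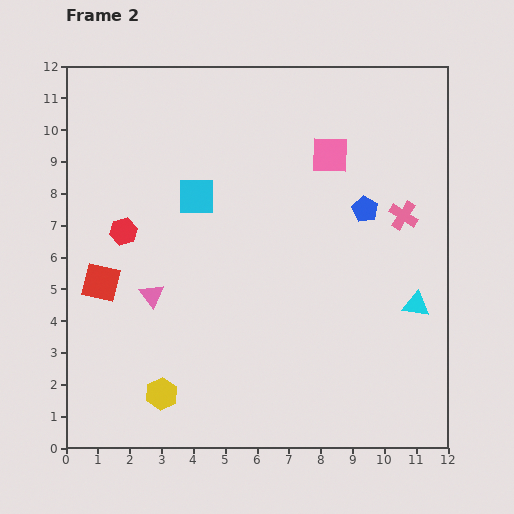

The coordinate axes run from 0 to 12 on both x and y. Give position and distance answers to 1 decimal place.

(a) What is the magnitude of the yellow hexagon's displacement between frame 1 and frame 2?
3.4

The yellow hexagon moved from (6.4, 2.0) to (3.0, 1.7), a distance of √(3.4² + 0.3²) ≈ 3.4.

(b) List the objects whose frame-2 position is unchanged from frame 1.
none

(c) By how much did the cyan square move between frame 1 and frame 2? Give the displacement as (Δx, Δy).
(-0.7, -0.7)

The cyan square was at (4.8, 8.6) in frame 1 and (4.1, 7.9) in frame 2.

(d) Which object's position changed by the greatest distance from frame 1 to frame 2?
the red hexagon

(moved 3.8; next 3.4)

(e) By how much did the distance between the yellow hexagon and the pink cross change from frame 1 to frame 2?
+5.7

Distance in frame 1: 3.7. Distance in frame 2: 9.4.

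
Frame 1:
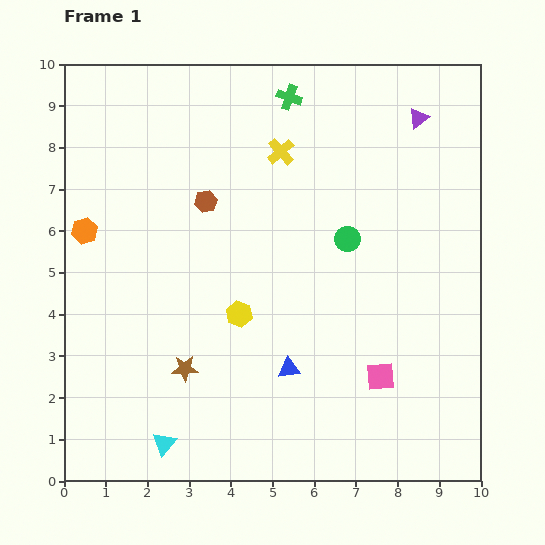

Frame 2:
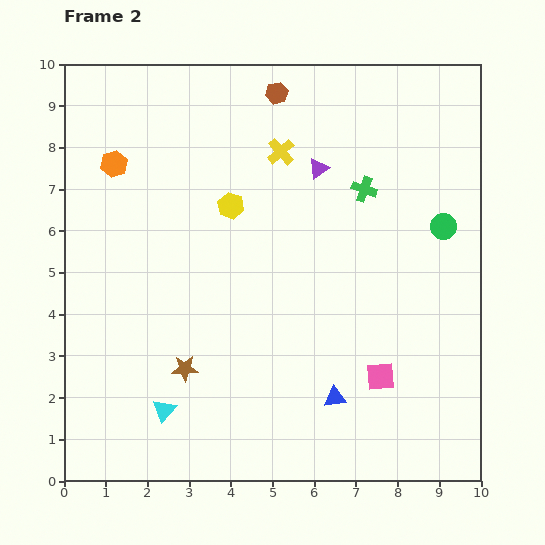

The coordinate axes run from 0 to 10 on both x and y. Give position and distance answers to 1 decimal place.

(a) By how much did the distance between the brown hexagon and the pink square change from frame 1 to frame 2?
+1.3

Distance in frame 1: 5.9. Distance in frame 2: 7.2.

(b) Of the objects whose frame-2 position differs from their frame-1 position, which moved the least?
the cyan triangle

(moved 0.8)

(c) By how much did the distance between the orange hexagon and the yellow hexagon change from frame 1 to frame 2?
-1.2

Distance in frame 1: 4.2. Distance in frame 2: 3.0.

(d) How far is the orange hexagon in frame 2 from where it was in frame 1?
1.7

The orange hexagon moved from (0.5, 6.0) to (1.2, 7.6), a distance of √(0.7² + 1.6²) ≈ 1.7.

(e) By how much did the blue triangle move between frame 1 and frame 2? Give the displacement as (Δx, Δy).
(1.1, -0.7)

The blue triangle was at (5.4, 2.7) in frame 1 and (6.5, 2.0) in frame 2.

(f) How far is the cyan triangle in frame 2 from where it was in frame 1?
0.8

The cyan triangle moved from (2.4, 0.9) to (2.4, 1.7), a distance of √(0.0² + 0.8²) ≈ 0.8.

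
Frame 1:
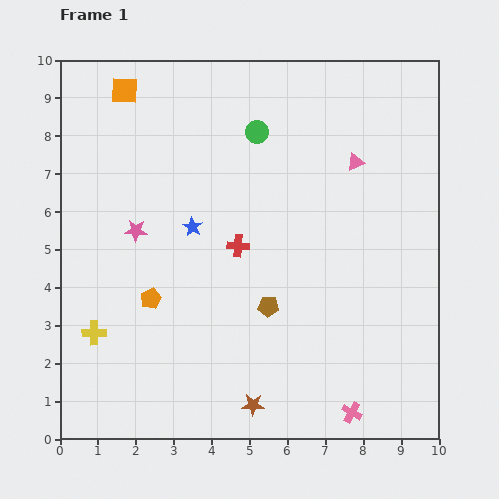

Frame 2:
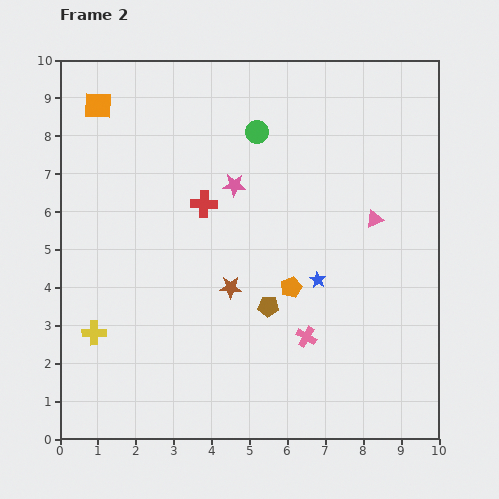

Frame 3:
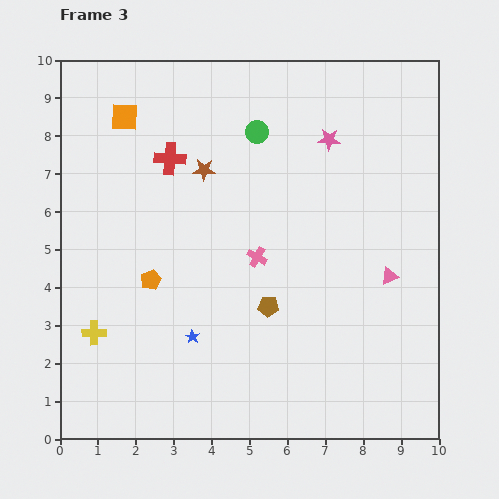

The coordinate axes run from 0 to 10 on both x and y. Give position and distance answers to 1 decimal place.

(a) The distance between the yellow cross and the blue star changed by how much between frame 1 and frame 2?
+2.3

Distance in frame 1: 3.8. Distance in frame 2: 6.1.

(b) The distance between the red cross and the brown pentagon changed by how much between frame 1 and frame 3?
+2.9

Distance in frame 1: 1.8. Distance in frame 3: 4.7.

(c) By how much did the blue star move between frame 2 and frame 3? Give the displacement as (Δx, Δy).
(-3.3, -1.5)

The blue star was at (6.8, 4.2) in frame 2 and (3.5, 2.7) in frame 3.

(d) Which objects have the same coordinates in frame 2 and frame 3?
the yellow cross, the green circle, the brown pentagon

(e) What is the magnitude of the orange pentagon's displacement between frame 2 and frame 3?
3.7

The orange pentagon moved from (6.1, 4.0) to (2.4, 4.2), a distance of √(3.7² + 0.2²) ≈ 3.7.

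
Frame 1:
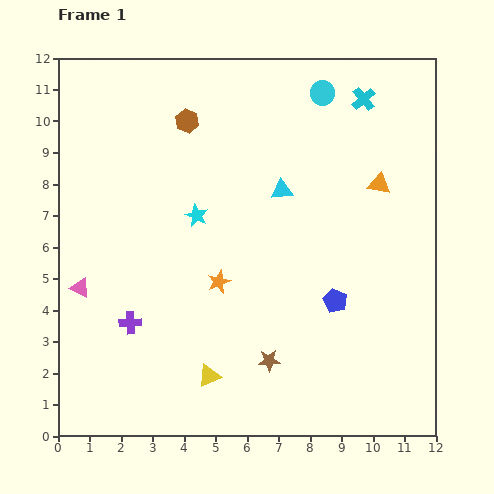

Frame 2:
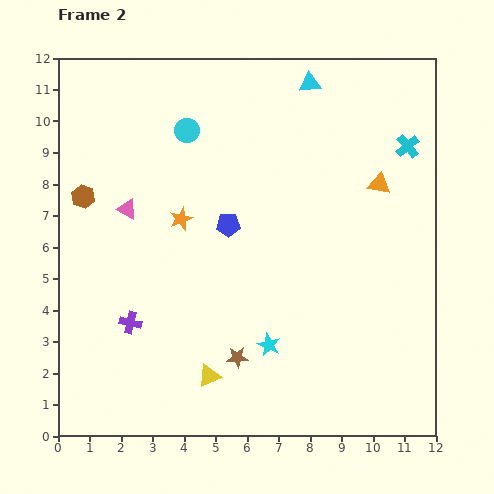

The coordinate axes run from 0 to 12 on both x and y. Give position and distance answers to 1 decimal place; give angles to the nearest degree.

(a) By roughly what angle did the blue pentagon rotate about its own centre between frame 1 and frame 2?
26° counter-clockwise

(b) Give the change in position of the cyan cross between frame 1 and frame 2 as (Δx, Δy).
(1.4, -1.5)

The cyan cross was at (9.7, 10.7) in frame 1 and (11.1, 9.2) in frame 2.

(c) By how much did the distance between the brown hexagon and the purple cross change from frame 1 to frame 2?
-2.3

Distance in frame 1: 6.6. Distance in frame 2: 4.3.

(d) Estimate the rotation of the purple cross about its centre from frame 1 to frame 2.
16° clockwise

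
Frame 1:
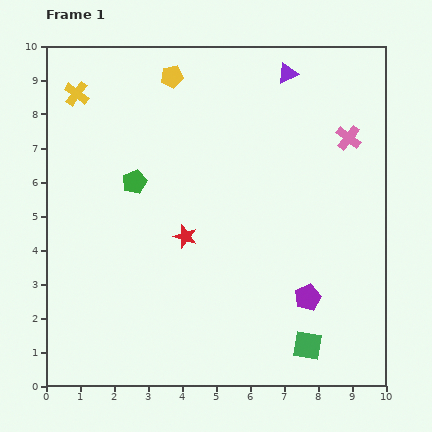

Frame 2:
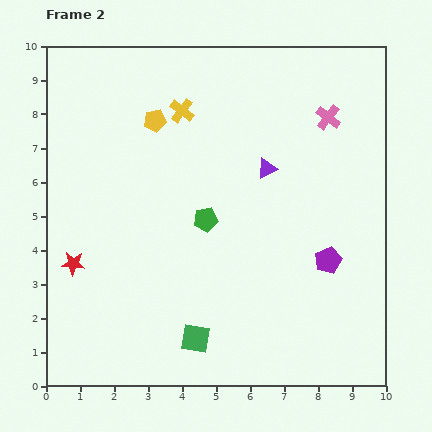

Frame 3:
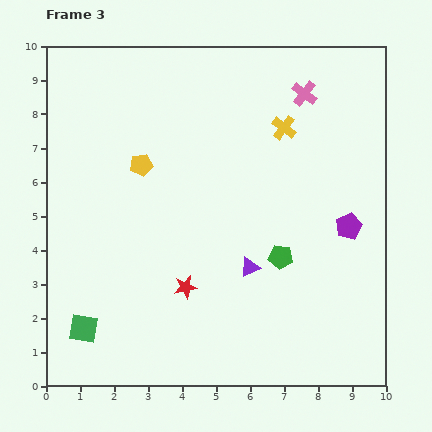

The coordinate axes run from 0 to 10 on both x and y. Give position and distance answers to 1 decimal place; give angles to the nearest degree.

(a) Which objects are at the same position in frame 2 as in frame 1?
none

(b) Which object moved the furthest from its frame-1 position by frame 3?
the green square

(moved 6.6; next 6.2)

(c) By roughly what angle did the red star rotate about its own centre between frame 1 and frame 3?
31° counter-clockwise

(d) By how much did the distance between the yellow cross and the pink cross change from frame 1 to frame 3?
-6.9

Distance in frame 1: 8.1. Distance in frame 3: 1.2.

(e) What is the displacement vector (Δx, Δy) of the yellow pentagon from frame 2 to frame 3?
(-0.4, -1.3)

The yellow pentagon was at (3.2, 7.8) in frame 2 and (2.8, 6.5) in frame 3.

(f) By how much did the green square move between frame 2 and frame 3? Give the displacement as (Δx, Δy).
(-3.3, 0.3)

The green square was at (4.4, 1.4) in frame 2 and (1.1, 1.7) in frame 3.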